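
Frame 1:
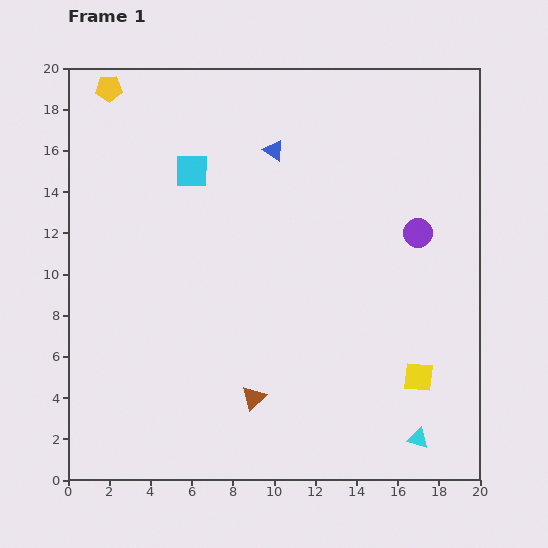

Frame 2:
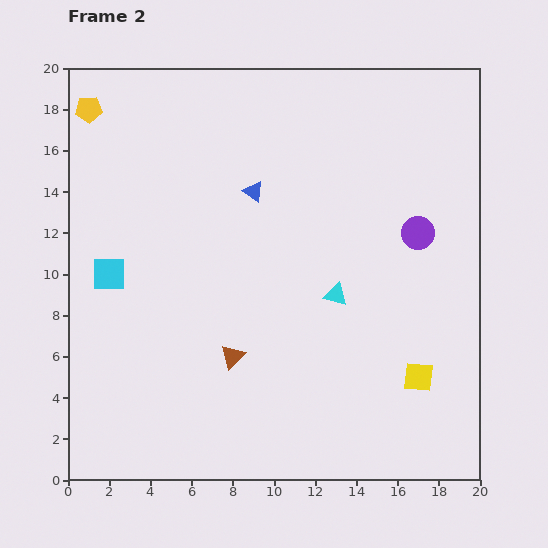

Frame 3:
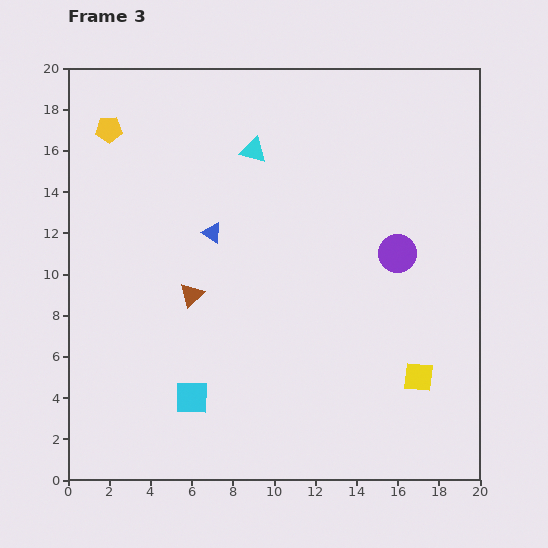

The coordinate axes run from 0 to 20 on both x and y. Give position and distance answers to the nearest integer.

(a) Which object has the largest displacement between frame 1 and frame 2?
the cyan triangle

(moved 8; next 6)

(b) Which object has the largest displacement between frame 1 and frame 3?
the cyan triangle

(moved 16; next 11)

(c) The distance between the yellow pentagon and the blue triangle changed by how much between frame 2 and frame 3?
-2

Distance in frame 2: 9. Distance in frame 3: 7.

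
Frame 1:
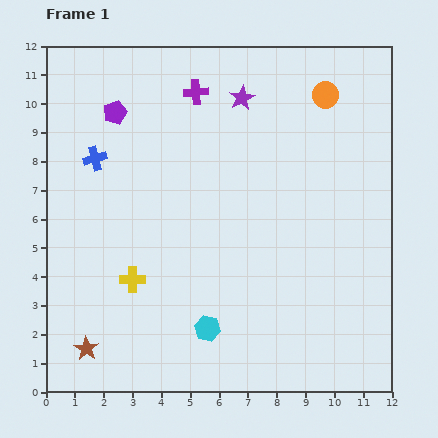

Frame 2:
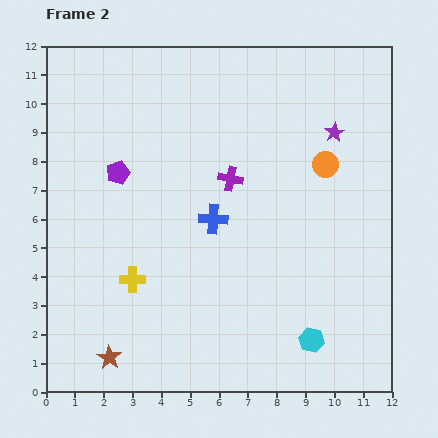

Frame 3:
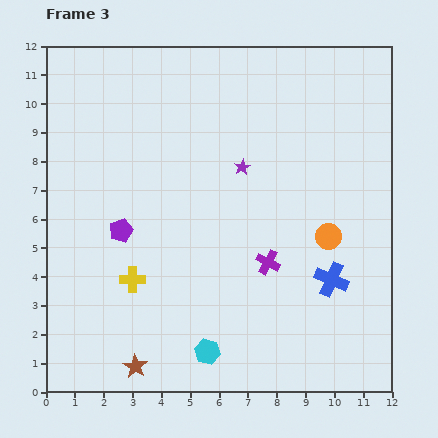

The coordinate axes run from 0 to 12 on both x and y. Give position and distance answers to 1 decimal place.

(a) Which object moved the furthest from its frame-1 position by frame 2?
the blue cross

(moved 4.6; next 3.6)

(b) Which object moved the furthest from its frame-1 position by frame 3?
the blue cross

(moved 9.2; next 6.4)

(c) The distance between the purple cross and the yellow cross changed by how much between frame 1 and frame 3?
-2.2

Distance in frame 1: 6.9. Distance in frame 3: 4.7.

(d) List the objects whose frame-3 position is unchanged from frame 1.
the yellow cross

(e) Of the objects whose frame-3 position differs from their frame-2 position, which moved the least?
the brown star

(moved 0.9)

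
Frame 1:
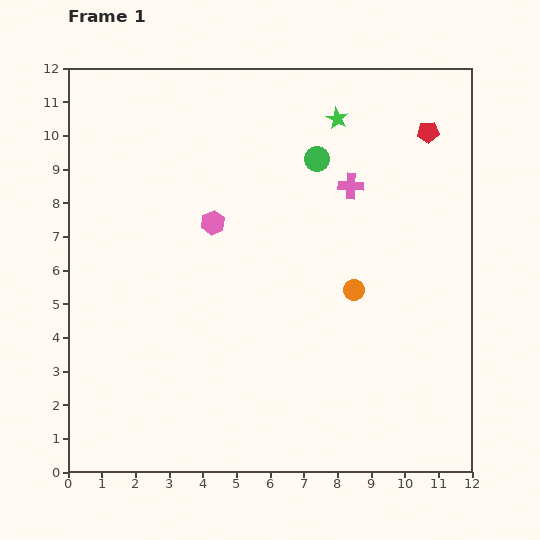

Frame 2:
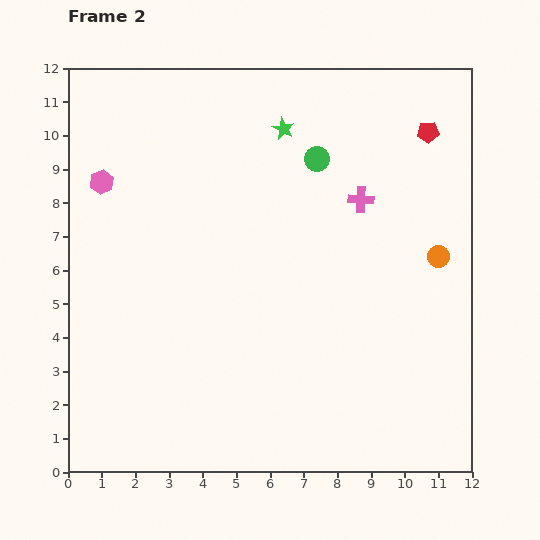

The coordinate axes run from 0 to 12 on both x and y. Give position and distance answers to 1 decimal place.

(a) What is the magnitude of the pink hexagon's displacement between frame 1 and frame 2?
3.5

The pink hexagon moved from (4.3, 7.4) to (1.0, 8.6), a distance of √(3.3² + 1.2²) ≈ 3.5.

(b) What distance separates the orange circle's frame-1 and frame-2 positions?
2.7

The orange circle moved from (8.5, 5.4) to (11.0, 6.4), a distance of √(2.5² + 1.0²) ≈ 2.7.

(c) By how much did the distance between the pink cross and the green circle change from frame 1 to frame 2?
+0.5

Distance in frame 1: 1.3. Distance in frame 2: 1.8.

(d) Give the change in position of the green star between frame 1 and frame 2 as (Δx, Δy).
(-1.6, -0.3)

The green star was at (8.0, 10.5) in frame 1 and (6.4, 10.2) in frame 2.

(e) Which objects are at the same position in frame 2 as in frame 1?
the green circle, the red pentagon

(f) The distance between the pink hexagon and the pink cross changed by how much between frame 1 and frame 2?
+3.5

Distance in frame 1: 4.2. Distance in frame 2: 7.7.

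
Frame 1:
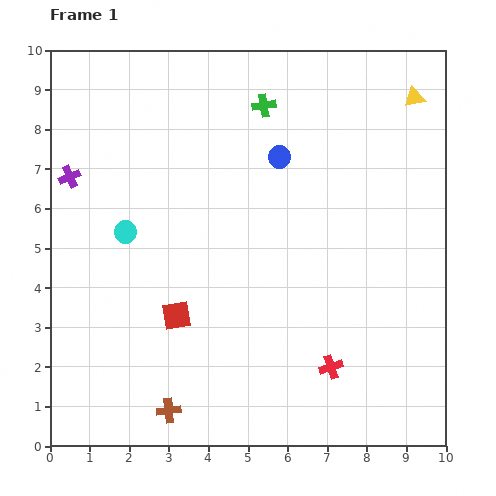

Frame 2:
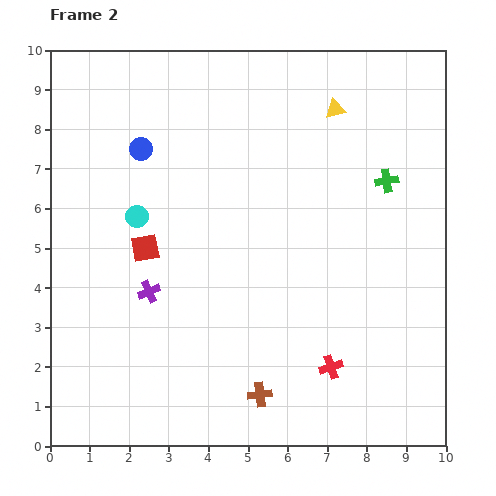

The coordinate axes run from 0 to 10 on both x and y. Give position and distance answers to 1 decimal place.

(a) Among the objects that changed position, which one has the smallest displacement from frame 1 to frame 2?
the cyan circle

(moved 0.5)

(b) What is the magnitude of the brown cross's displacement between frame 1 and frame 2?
2.3

The brown cross moved from (3.0, 0.9) to (5.3, 1.3), a distance of √(2.3² + 0.4²) ≈ 2.3.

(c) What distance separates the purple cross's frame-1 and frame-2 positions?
3.5

The purple cross moved from (0.5, 6.8) to (2.5, 3.9), a distance of √(2.0² + 2.9²) ≈ 3.5.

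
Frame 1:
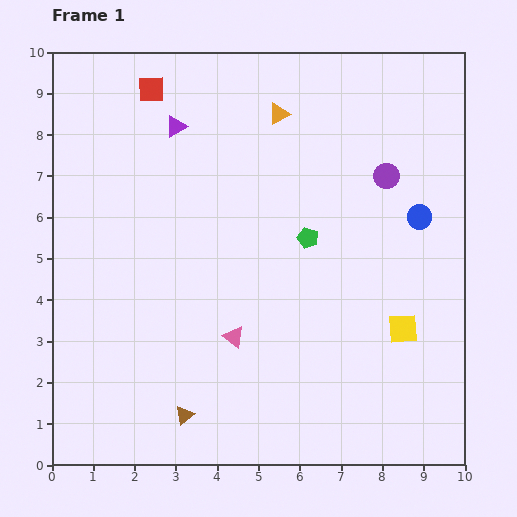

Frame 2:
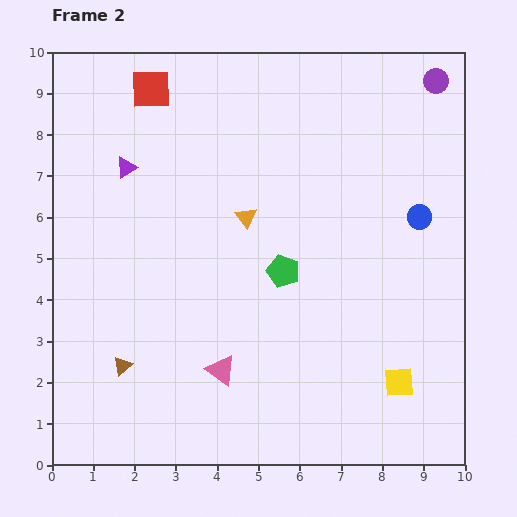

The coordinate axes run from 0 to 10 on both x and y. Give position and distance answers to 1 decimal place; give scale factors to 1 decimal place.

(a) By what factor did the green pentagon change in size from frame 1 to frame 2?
1.6×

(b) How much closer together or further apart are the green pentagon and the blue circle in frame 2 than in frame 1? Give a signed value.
+0.8

Distance in frame 1: 2.7. Distance in frame 2: 3.5.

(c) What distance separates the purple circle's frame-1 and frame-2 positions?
2.6

The purple circle moved from (8.1, 7.0) to (9.3, 9.3), a distance of √(1.2² + 2.3²) ≈ 2.6.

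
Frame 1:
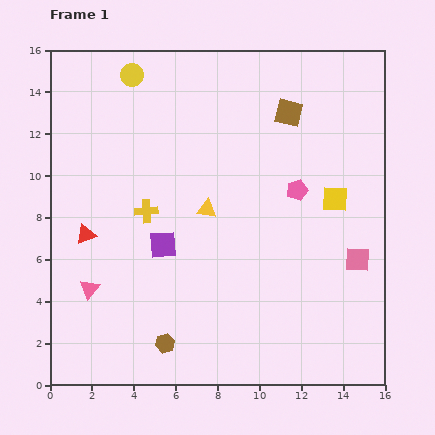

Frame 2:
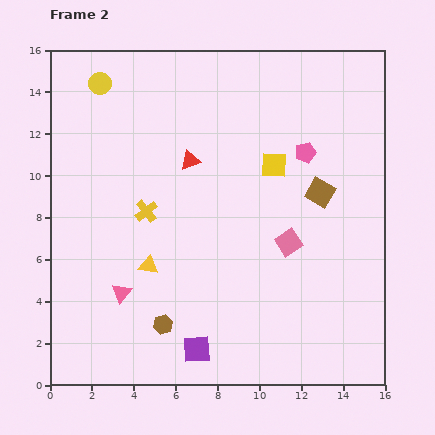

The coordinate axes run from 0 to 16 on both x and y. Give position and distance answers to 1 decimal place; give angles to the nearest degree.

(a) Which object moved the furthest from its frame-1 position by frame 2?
the red triangle

(moved 6.1; next 5.2)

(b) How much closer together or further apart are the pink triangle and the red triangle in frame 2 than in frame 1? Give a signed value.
+4.5

Distance in frame 1: 2.6. Distance in frame 2: 7.1.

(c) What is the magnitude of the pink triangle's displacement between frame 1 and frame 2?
1.5

The pink triangle moved from (1.9, 4.6) to (3.4, 4.4), a distance of √(1.5² + 0.2²) ≈ 1.5.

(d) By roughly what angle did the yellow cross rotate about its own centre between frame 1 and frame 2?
34° counter-clockwise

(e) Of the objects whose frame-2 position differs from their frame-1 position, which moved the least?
the brown hexagon

(moved 0.9)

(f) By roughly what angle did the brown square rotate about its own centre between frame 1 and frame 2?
16° clockwise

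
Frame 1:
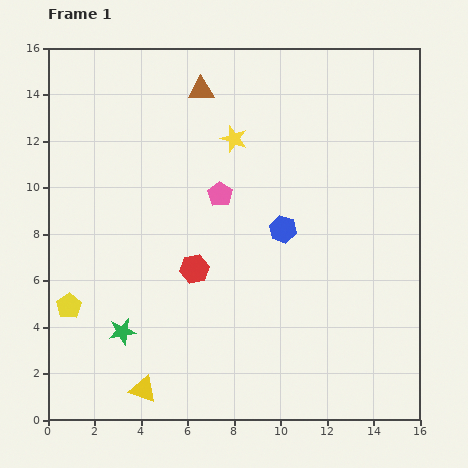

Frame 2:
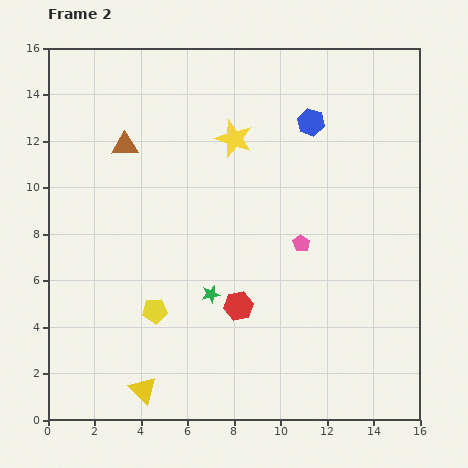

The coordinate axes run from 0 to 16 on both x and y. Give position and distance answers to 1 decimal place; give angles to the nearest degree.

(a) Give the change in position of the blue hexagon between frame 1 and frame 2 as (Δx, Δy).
(1.2, 4.6)

The blue hexagon was at (10.1, 8.2) in frame 1 and (11.3, 12.8) in frame 2.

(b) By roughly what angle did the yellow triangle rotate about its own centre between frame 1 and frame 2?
26° clockwise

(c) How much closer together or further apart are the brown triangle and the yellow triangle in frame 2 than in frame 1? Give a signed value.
-2.6

Distance in frame 1: 13.1. Distance in frame 2: 10.5.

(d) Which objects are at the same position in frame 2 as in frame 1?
the yellow triangle, the yellow star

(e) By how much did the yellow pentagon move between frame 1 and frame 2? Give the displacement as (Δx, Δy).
(3.7, -0.2)

The yellow pentagon was at (0.9, 4.9) in frame 1 and (4.6, 4.7) in frame 2.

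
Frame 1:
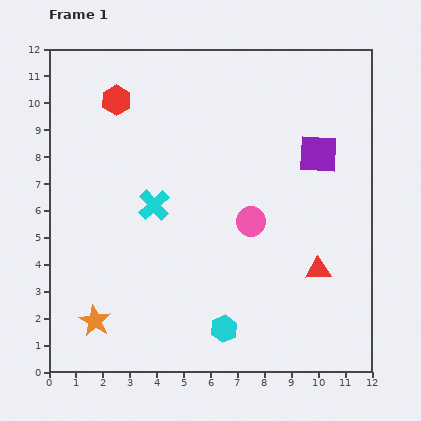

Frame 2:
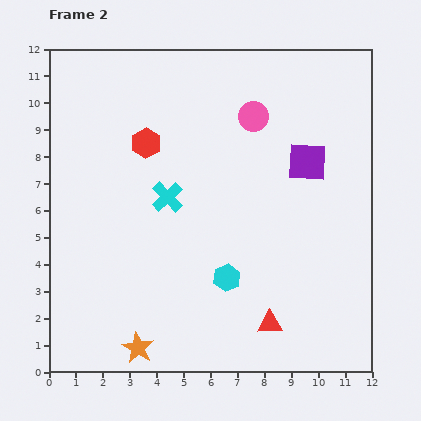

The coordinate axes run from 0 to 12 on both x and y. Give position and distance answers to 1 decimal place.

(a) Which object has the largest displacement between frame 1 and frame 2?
the pink circle

(moved 3.9; next 2.7)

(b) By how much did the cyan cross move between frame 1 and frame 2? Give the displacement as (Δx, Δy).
(0.5, 0.3)

The cyan cross was at (3.9, 6.2) in frame 1 and (4.4, 6.5) in frame 2.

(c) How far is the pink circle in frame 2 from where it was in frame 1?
3.9

The pink circle moved from (7.5, 5.6) to (7.6, 9.5), a distance of √(0.1² + 3.9²) ≈ 3.9.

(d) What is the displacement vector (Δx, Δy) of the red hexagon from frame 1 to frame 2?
(1.1, -1.6)

The red hexagon was at (2.5, 10.1) in frame 1 and (3.6, 8.5) in frame 2.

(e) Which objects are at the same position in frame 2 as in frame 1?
none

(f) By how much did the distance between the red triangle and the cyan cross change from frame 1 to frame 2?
-0.6

Distance in frame 1: 6.6. Distance in frame 2: 6.0.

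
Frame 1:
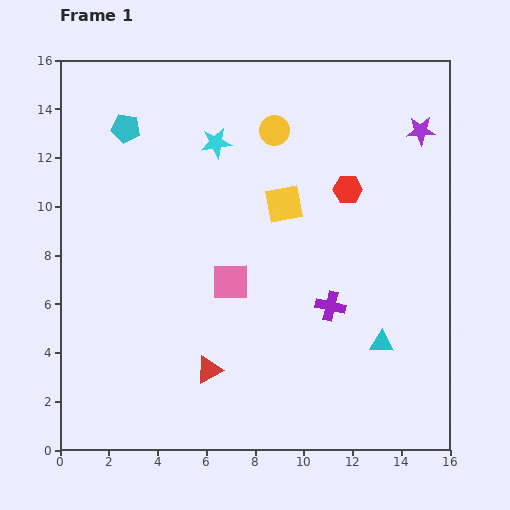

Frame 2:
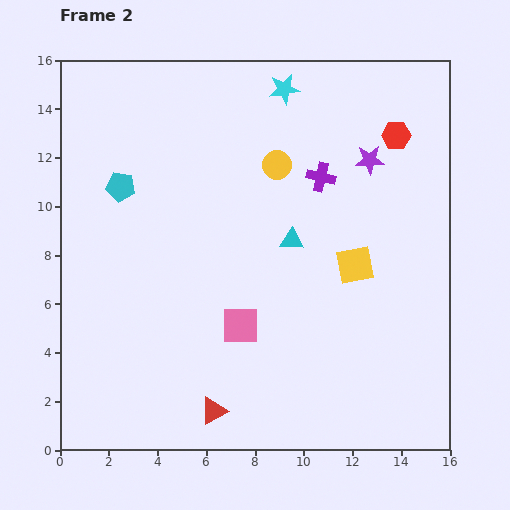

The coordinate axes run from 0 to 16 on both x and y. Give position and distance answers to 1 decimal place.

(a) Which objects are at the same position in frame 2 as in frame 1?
none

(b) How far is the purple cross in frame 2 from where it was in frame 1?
5.3

The purple cross moved from (11.1, 5.9) to (10.7, 11.2), a distance of √(0.4² + 5.3²) ≈ 5.3.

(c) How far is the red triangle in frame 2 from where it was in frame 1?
1.7

The red triangle moved from (6.1, 3.3) to (6.3, 1.6), a distance of √(0.2² + 1.7²) ≈ 1.7.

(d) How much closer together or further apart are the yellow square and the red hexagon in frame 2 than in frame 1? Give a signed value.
+2.9

Distance in frame 1: 2.7. Distance in frame 2: 5.6.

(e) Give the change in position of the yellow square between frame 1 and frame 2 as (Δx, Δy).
(2.9, -2.5)

The yellow square was at (9.2, 10.1) in frame 1 and (12.1, 7.6) in frame 2.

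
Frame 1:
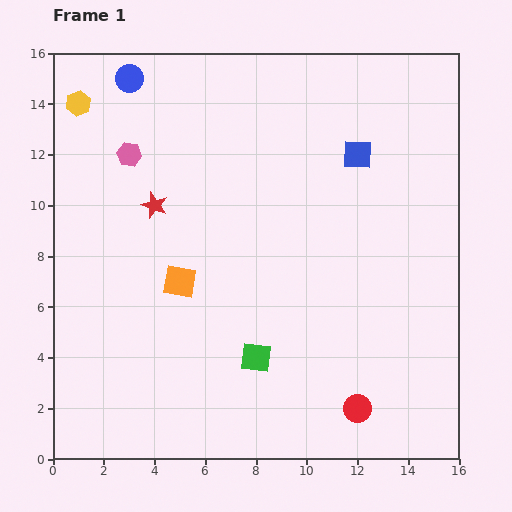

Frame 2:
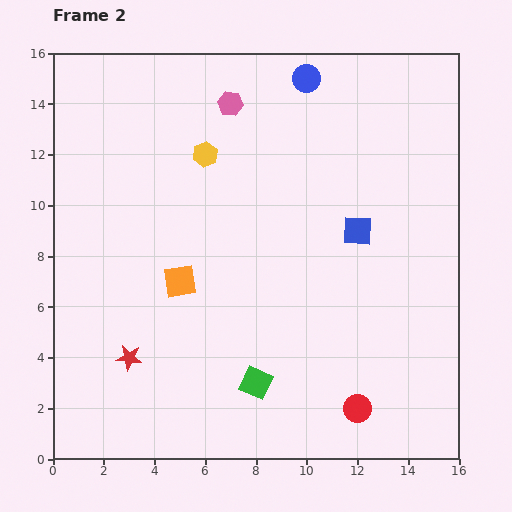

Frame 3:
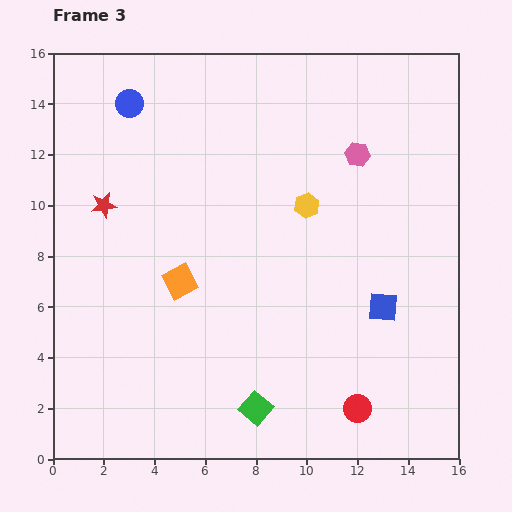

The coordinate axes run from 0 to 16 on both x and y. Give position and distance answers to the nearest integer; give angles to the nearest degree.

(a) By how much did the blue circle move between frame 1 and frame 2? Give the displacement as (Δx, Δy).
(7, 0)

The blue circle was at (3, 15) in frame 1 and (10, 15) in frame 2.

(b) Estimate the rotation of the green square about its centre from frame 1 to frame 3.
34° clockwise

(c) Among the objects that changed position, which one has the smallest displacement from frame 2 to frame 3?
the green square

(moved 1)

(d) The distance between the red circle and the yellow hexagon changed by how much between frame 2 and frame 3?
-4

Distance in frame 2: 12. Distance in frame 3: 8.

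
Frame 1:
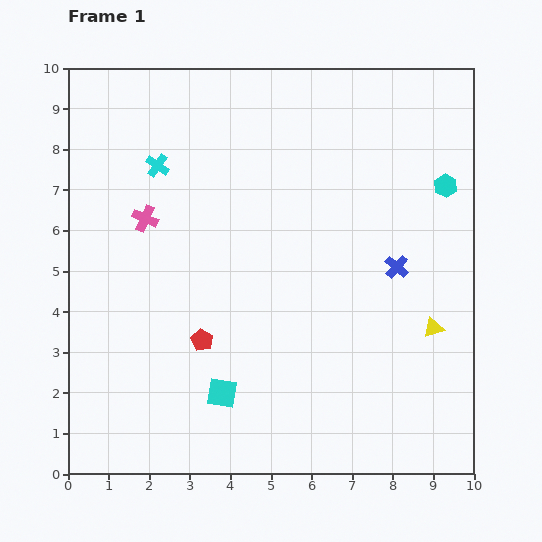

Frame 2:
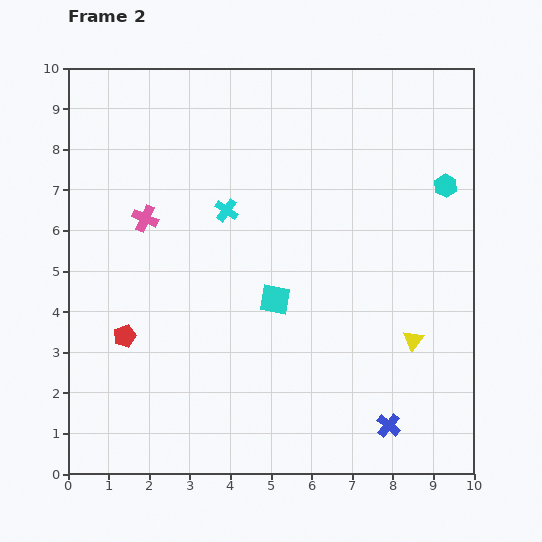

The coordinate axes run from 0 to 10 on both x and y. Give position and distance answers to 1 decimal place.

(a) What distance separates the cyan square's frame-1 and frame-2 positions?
2.6

The cyan square moved from (3.8, 2.0) to (5.1, 4.3), a distance of √(1.3² + 2.3²) ≈ 2.6.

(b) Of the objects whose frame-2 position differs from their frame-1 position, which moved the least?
the yellow triangle

(moved 0.6)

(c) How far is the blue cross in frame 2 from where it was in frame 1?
3.9

The blue cross moved from (8.1, 5.1) to (7.9, 1.2), a distance of √(0.2² + 3.9²) ≈ 3.9.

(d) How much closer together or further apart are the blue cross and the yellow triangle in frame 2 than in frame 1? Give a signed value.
+0.5

Distance in frame 1: 1.7. Distance in frame 2: 2.2.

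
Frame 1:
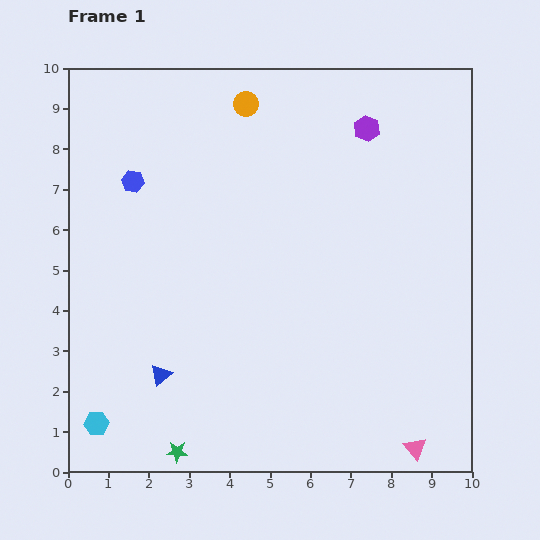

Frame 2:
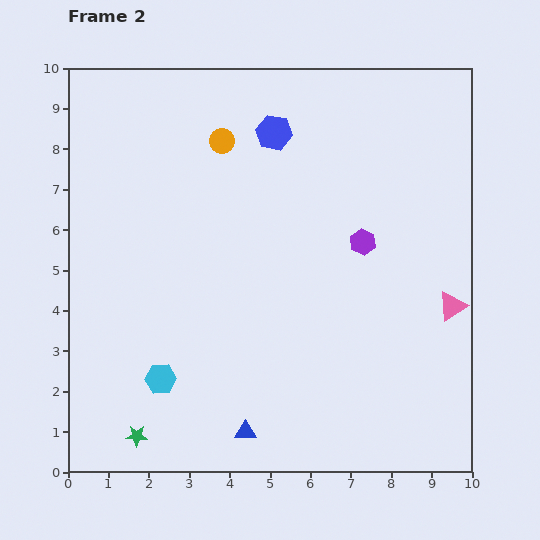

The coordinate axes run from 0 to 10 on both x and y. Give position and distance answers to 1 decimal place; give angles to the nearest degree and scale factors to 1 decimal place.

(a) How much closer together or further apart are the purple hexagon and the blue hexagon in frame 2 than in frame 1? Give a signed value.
-2.4

Distance in frame 1: 5.9. Distance in frame 2: 3.5.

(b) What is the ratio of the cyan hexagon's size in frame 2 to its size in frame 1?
1.3×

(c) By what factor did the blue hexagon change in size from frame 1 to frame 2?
1.6×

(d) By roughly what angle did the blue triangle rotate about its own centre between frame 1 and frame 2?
40° clockwise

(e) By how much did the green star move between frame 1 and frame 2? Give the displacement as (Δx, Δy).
(-1.0, 0.4)

The green star was at (2.7, 0.5) in frame 1 and (1.7, 0.9) in frame 2.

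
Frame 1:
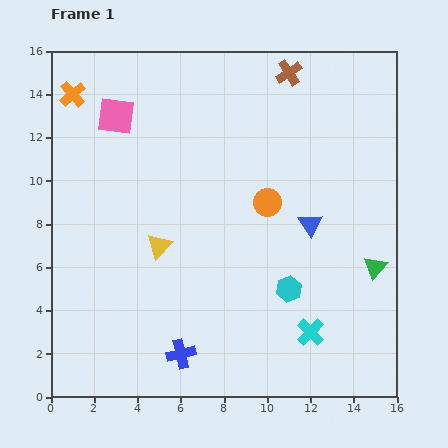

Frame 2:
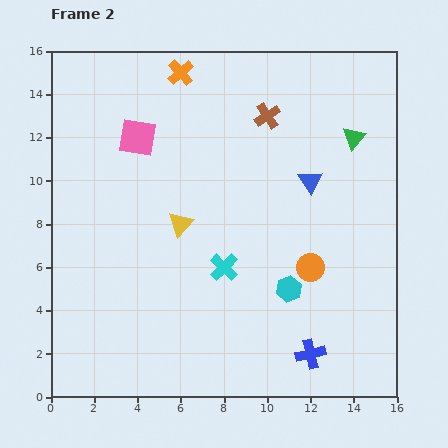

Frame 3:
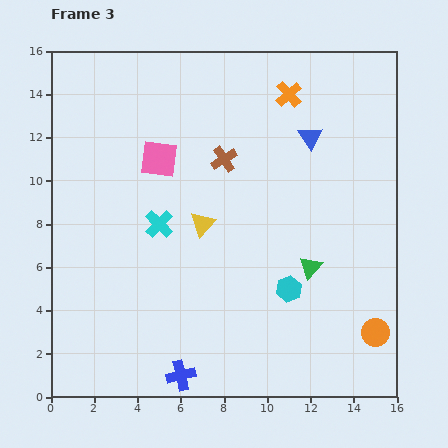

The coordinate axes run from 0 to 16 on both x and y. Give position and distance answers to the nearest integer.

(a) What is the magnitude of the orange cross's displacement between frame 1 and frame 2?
5

The orange cross moved from (1, 14) to (6, 15), a distance of √(5² + 1²) ≈ 5.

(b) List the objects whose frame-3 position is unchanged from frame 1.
the cyan hexagon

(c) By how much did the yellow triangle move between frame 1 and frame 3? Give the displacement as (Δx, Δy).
(2, 1)

The yellow triangle was at (5, 7) in frame 1 and (7, 8) in frame 3.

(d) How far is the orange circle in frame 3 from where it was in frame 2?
4

The orange circle moved from (12, 6) to (15, 3), a distance of √(3² + 3²) ≈ 4.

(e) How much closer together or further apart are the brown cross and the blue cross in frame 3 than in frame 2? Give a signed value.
-1

Distance in frame 2: 11. Distance in frame 3: 10.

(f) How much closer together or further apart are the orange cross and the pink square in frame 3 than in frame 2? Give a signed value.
+3

Distance in frame 2: 4. Distance in frame 3: 7.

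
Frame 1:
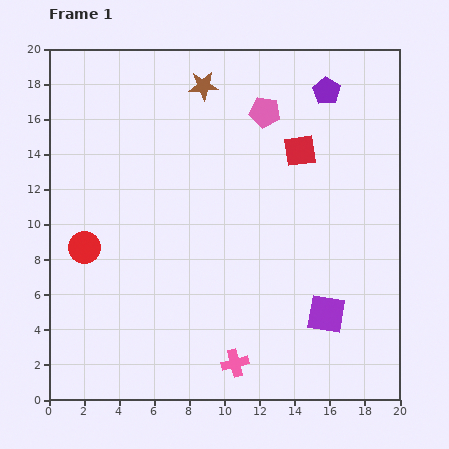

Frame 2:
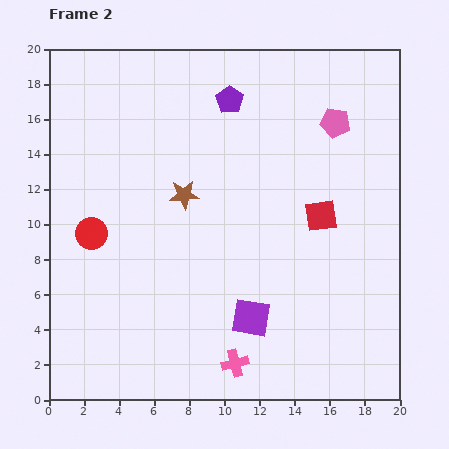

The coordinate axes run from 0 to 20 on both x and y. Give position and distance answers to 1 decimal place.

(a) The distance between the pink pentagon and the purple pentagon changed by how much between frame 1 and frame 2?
+2.4

Distance in frame 1: 3.7. Distance in frame 2: 6.1.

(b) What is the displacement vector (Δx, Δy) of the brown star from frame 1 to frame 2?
(-1.1, -6.2)

The brown star was at (8.8, 17.9) in frame 1 and (7.7, 11.7) in frame 2.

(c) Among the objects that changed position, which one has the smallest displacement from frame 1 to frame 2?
the red circle

(moved 0.9)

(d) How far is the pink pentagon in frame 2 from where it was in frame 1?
4.0

The pink pentagon moved from (12.3, 16.4) to (16.3, 15.8), a distance of √(4.0² + 0.6²) ≈ 4.0.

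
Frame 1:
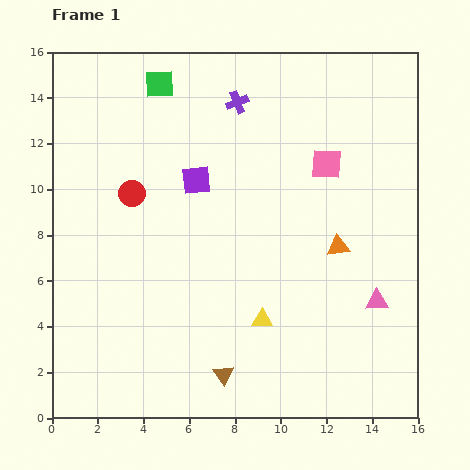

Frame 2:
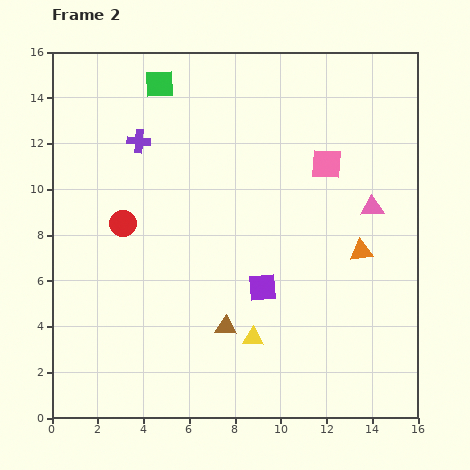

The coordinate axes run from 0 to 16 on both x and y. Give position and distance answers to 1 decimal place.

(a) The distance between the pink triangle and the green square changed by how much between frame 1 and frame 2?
-2.6

Distance in frame 1: 13.4. Distance in frame 2: 10.8.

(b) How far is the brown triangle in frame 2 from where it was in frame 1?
2.1

The brown triangle moved from (7.5, 1.9) to (7.6, 4.0), a distance of √(0.1² + 2.1²) ≈ 2.1.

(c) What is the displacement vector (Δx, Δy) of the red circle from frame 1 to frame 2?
(-0.4, -1.3)

The red circle was at (3.5, 9.8) in frame 1 and (3.1, 8.5) in frame 2.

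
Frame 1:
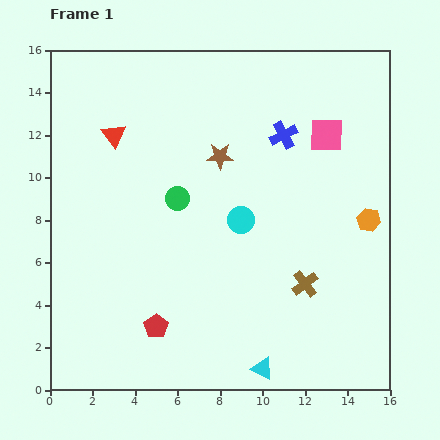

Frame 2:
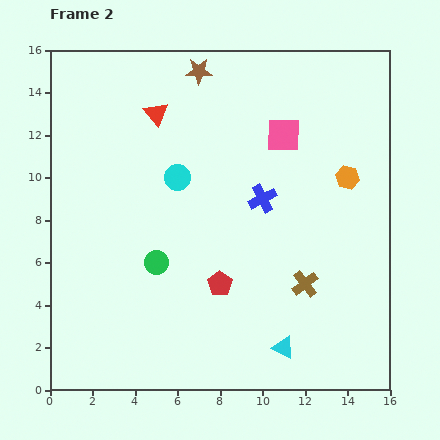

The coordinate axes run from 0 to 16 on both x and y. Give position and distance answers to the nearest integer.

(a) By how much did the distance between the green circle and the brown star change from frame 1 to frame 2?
+6

Distance in frame 1: 3. Distance in frame 2: 9.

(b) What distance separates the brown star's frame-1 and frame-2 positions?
4

The brown star moved from (8, 11) to (7, 15), a distance of √(1² + 4²) ≈ 4.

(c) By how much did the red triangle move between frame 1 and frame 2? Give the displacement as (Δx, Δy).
(2, 1)

The red triangle was at (3, 12) in frame 1 and (5, 13) in frame 2.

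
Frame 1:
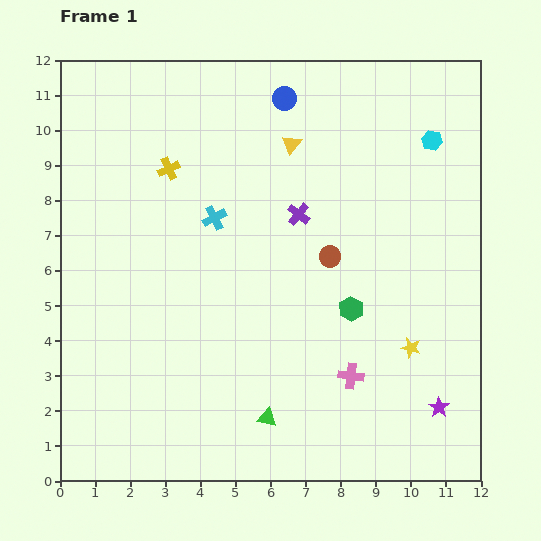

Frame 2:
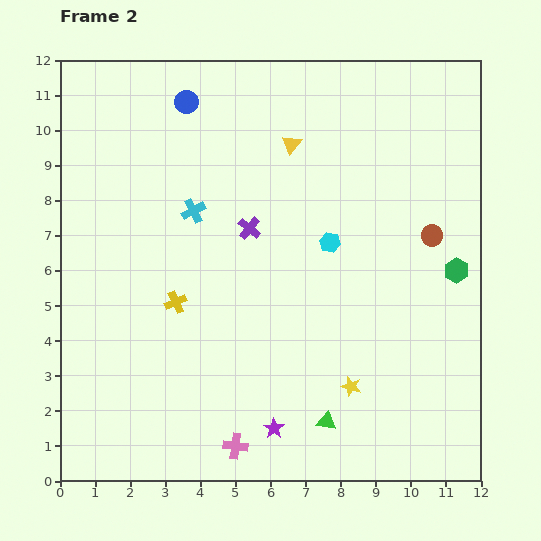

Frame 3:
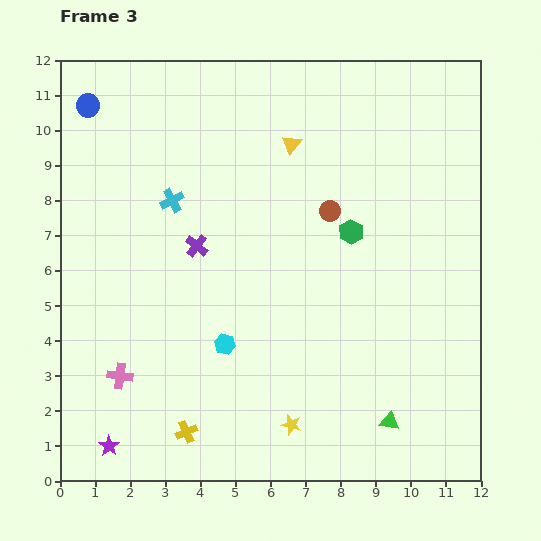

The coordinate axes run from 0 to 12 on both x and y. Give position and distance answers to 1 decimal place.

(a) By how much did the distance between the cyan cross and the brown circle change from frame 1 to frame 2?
+3.3

Distance in frame 1: 3.5. Distance in frame 2: 6.8.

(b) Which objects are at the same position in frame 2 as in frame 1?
the yellow triangle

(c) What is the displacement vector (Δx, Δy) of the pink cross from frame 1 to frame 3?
(-6.6, 0.0)

The pink cross was at (8.3, 3.0) in frame 1 and (1.7, 3.0) in frame 3.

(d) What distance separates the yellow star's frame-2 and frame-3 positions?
2.0

The yellow star moved from (8.3, 2.7) to (6.6, 1.6), a distance of √(1.7² + 1.1²) ≈ 2.0.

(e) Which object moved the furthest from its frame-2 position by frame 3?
the purple star

(moved 4.7; next 4.2)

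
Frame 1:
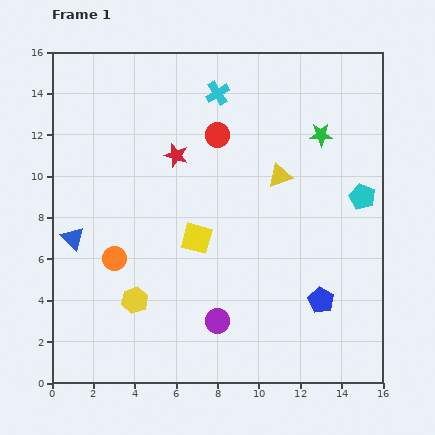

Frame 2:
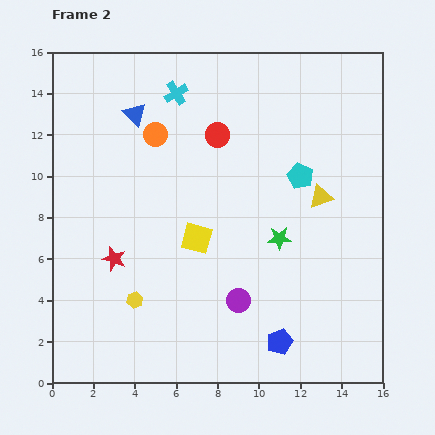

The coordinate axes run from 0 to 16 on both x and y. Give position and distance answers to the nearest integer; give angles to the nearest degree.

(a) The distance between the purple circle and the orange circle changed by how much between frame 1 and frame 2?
+3

Distance in frame 1: 6. Distance in frame 2: 9.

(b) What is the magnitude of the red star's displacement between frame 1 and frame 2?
6

The red star moved from (6, 11) to (3, 6), a distance of √(3² + 5²) ≈ 6.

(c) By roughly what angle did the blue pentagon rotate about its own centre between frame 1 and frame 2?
22° clockwise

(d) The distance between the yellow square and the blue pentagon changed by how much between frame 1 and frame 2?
-1

Distance in frame 1: 7. Distance in frame 2: 6.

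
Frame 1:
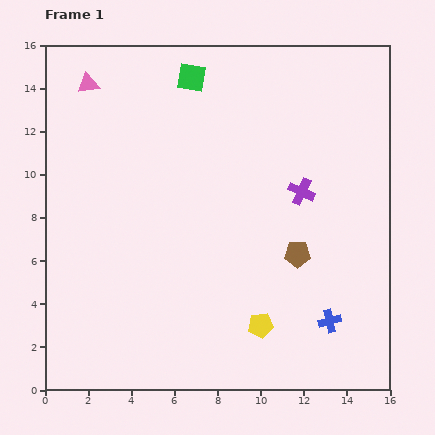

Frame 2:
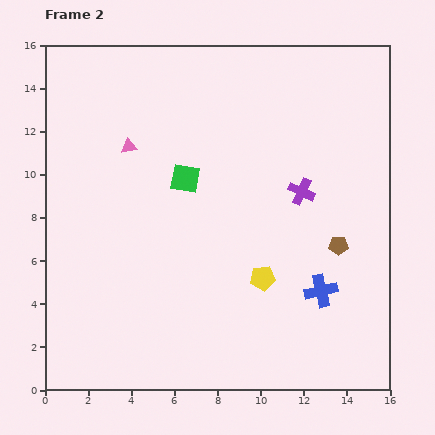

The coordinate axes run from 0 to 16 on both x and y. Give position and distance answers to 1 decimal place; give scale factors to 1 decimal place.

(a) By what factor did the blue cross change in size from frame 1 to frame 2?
1.4×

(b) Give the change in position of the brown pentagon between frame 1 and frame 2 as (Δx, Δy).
(1.9, 0.4)

The brown pentagon was at (11.7, 6.3) in frame 1 and (13.6, 6.7) in frame 2.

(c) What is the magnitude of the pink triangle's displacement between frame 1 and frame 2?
3.5

The pink triangle moved from (2.0, 14.2) to (3.9, 11.3), a distance of √(1.9² + 2.9²) ≈ 3.5.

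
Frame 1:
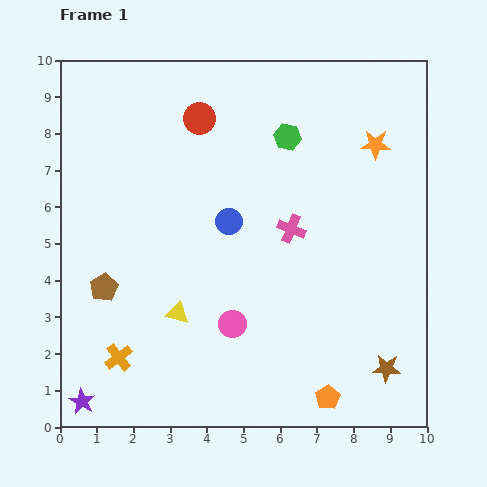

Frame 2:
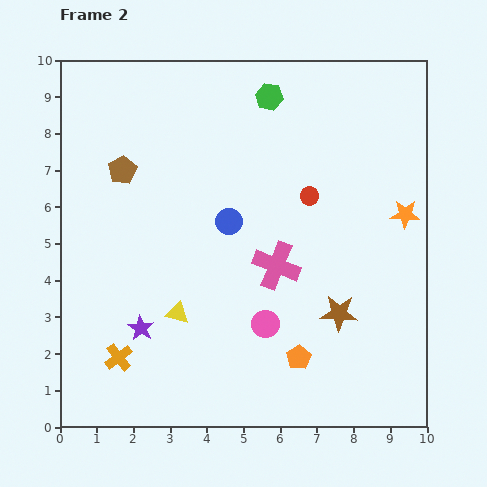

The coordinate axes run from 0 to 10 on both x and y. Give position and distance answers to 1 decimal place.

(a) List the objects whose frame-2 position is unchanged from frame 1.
the yellow triangle, the blue circle, the orange cross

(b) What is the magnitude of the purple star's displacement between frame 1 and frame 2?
2.6

The purple star moved from (0.6, 0.7) to (2.2, 2.7), a distance of √(1.6² + 2.0²) ≈ 2.6.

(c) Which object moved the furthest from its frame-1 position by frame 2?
the red circle

(moved 3.7; next 3.2)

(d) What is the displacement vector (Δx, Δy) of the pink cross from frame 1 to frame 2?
(-0.4, -1.0)

The pink cross was at (6.3, 5.4) in frame 1 and (5.9, 4.4) in frame 2.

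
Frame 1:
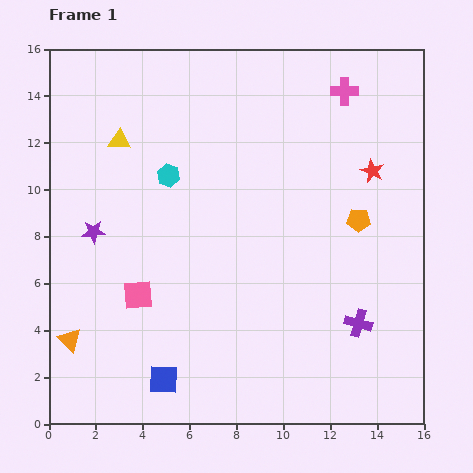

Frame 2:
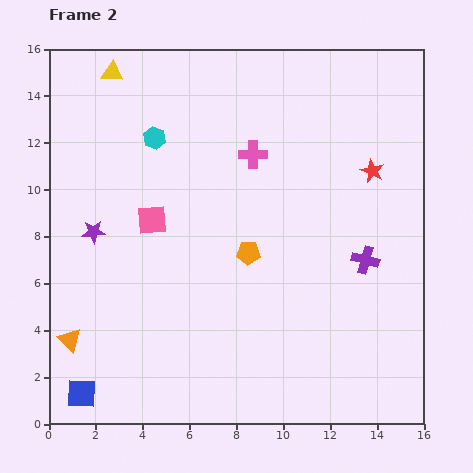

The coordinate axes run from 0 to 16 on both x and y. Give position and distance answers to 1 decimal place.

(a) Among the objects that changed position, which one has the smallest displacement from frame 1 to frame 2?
the cyan hexagon

(moved 1.7)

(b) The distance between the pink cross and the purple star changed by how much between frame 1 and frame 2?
-4.7

Distance in frame 1: 12.3. Distance in frame 2: 7.6.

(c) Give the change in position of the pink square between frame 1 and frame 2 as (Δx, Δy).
(0.6, 3.2)

The pink square was at (3.8, 5.5) in frame 1 and (4.4, 8.7) in frame 2.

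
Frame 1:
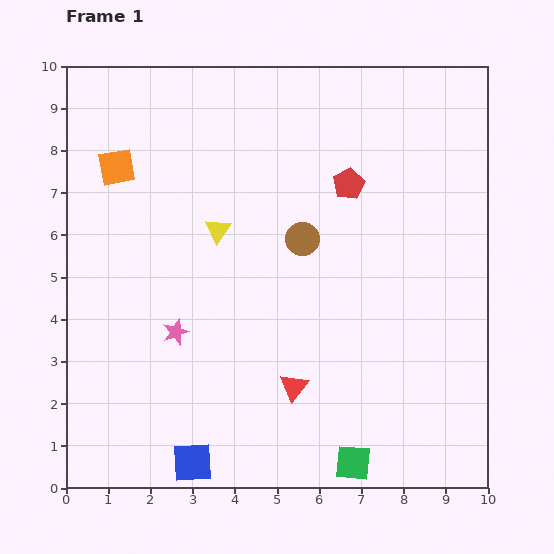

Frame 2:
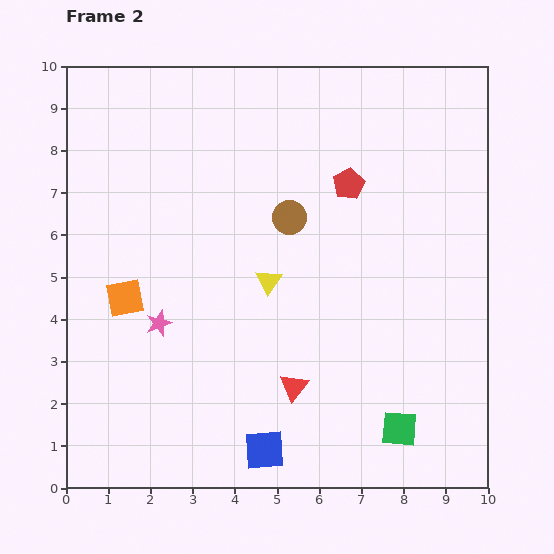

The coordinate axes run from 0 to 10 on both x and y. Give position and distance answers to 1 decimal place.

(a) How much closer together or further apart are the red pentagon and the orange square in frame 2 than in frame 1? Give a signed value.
+0.4

Distance in frame 1: 5.5. Distance in frame 2: 5.9.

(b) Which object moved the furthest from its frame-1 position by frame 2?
the orange square

(moved 3.1; next 1.7)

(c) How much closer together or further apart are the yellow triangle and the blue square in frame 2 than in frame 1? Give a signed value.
-1.5

Distance in frame 1: 5.5. Distance in frame 2: 4.0.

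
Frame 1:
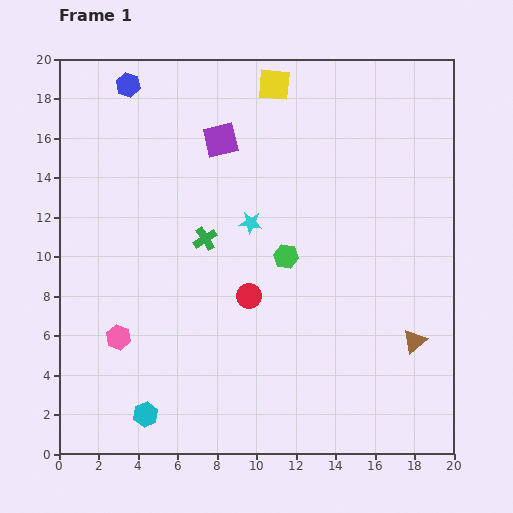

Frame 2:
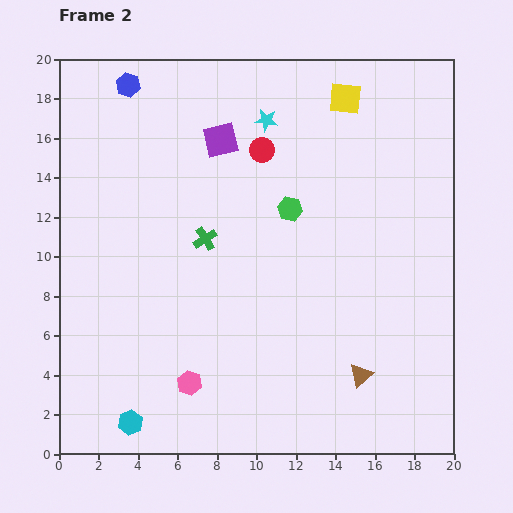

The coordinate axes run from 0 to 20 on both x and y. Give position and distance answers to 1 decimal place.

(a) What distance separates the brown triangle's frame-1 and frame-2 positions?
3.2

The brown triangle moved from (18.0, 5.7) to (15.3, 4.0), a distance of √(2.7² + 1.7²) ≈ 3.2.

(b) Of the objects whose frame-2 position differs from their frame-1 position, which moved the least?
the cyan hexagon

(moved 0.9)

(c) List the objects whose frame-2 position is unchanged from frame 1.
the blue hexagon, the purple square, the green cross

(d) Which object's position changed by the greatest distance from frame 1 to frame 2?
the red circle

(moved 7.4; next 5.3)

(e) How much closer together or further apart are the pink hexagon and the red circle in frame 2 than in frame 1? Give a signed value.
+5.5

Distance in frame 1: 6.9. Distance in frame 2: 12.4.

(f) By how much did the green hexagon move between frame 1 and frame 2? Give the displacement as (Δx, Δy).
(0.2, 2.4)

The green hexagon was at (11.5, 10.0) in frame 1 and (11.7, 12.4) in frame 2.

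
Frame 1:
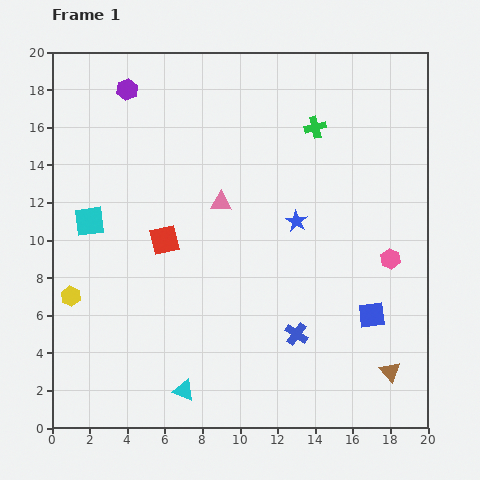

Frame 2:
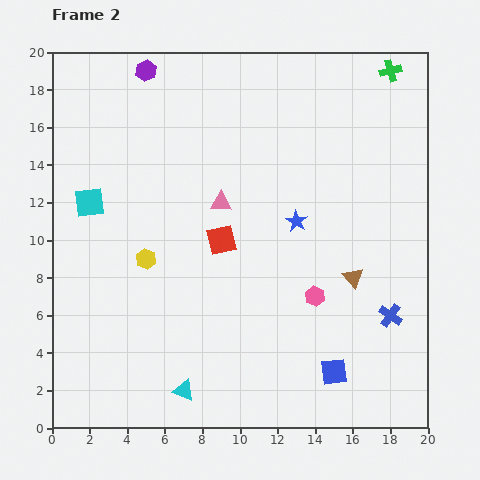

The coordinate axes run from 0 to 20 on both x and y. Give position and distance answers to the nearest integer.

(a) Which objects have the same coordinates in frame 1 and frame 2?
the pink triangle, the blue star, the cyan triangle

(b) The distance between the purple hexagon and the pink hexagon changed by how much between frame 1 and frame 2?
-2

Distance in frame 1: 17. Distance in frame 2: 15.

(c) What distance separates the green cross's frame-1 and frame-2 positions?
5

The green cross moved from (14, 16) to (18, 19), a distance of √(4² + 3²) ≈ 5.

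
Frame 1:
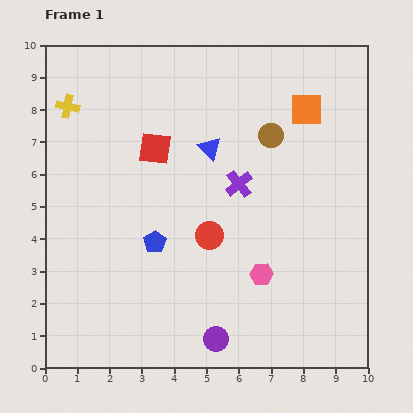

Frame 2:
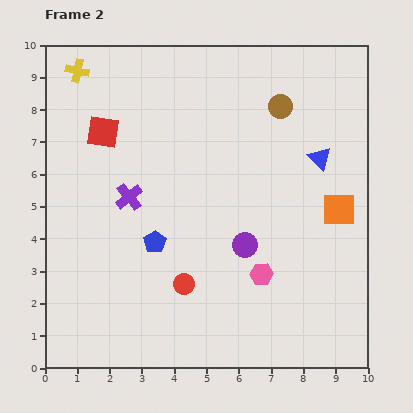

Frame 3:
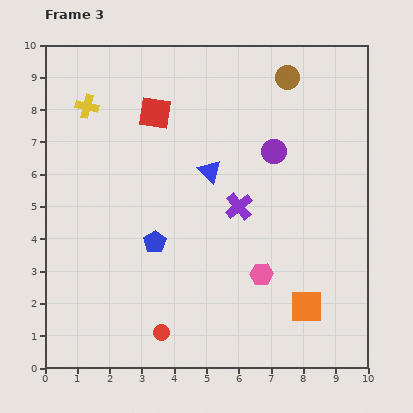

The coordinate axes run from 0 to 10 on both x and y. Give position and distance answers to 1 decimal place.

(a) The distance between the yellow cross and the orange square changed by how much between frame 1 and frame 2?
+1.8

Distance in frame 1: 7.4. Distance in frame 2: 9.2.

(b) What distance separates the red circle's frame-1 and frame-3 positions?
3.4

The red circle moved from (5.1, 4.1) to (3.6, 1.1), a distance of √(1.5² + 3.0²) ≈ 3.4.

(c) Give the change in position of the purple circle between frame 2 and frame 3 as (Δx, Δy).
(0.9, 2.9)

The purple circle was at (6.2, 3.8) in frame 2 and (7.1, 6.7) in frame 3.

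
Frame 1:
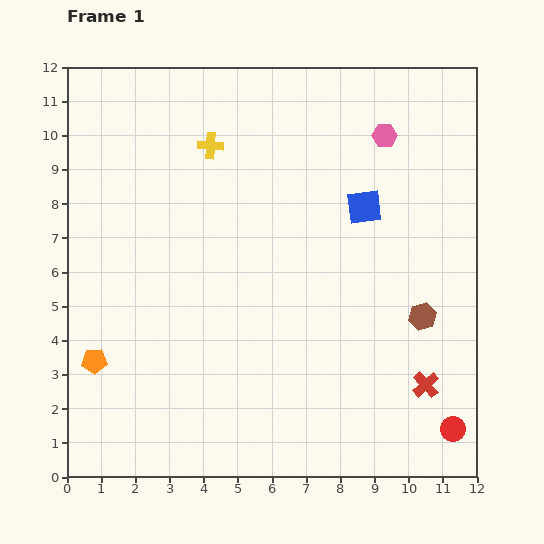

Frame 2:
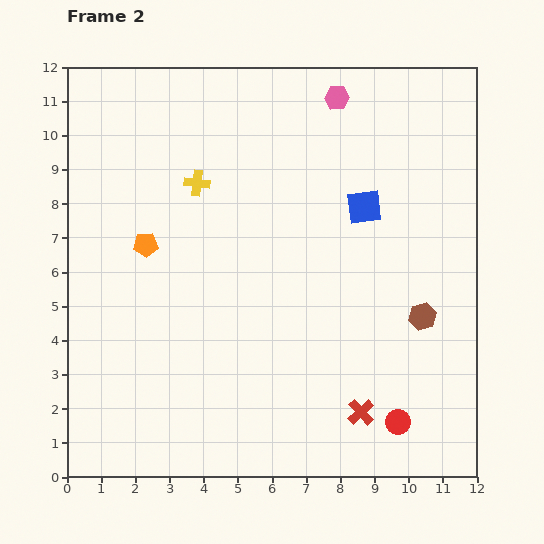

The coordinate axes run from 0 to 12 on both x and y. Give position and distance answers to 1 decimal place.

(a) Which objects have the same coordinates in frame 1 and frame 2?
the blue square, the brown hexagon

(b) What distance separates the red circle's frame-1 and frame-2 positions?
1.6

The red circle moved from (11.3, 1.4) to (9.7, 1.6), a distance of √(1.6² + 0.2²) ≈ 1.6.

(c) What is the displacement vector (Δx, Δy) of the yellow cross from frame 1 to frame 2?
(-0.4, -1.1)

The yellow cross was at (4.2, 9.7) in frame 1 and (3.8, 8.6) in frame 2.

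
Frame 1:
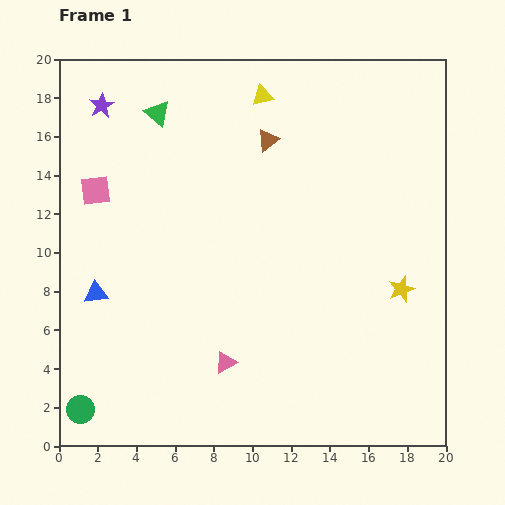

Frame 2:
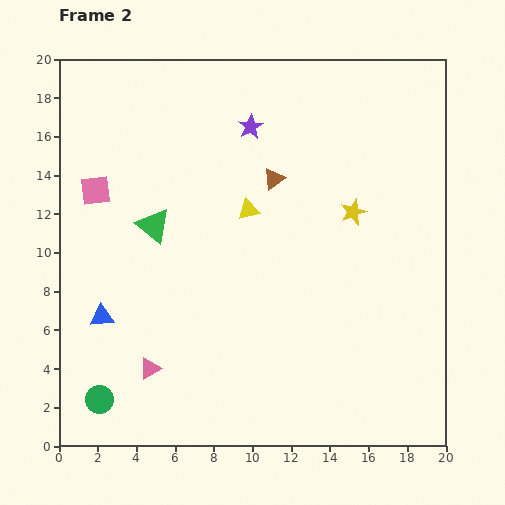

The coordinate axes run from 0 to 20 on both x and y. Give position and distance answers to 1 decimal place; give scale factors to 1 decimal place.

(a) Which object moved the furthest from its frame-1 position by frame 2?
the purple star

(moved 7.8; next 5.9)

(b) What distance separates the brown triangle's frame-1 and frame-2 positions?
2.0

The brown triangle moved from (10.8, 15.8) to (11.1, 13.8), a distance of √(0.3² + 2.0²) ≈ 2.0.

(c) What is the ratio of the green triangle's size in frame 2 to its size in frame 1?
1.4×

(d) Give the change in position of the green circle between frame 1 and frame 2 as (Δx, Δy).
(1.0, 0.5)

The green circle was at (1.1, 1.9) in frame 1 and (2.1, 2.4) in frame 2.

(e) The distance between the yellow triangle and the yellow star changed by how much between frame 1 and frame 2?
-6.9

Distance in frame 1: 12.3. Distance in frame 2: 5.4.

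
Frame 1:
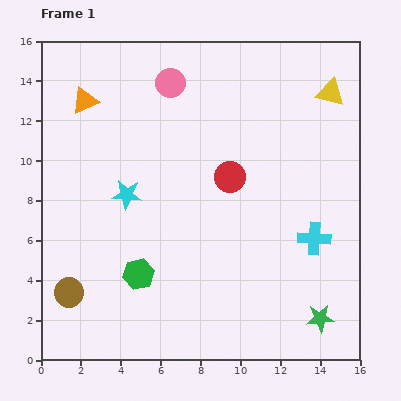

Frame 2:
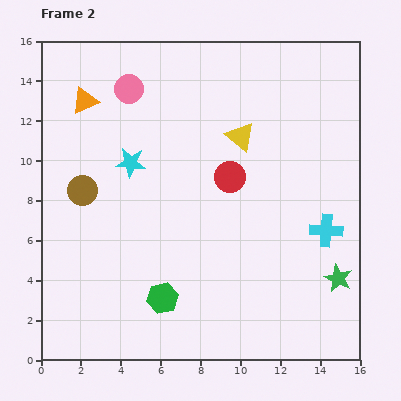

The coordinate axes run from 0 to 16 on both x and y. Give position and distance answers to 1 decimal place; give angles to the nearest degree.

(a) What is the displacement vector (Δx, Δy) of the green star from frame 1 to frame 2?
(0.9, 2.0)

The green star was at (14.0, 2.1) in frame 1 and (14.9, 4.1) in frame 2.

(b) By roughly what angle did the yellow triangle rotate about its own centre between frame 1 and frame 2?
25° clockwise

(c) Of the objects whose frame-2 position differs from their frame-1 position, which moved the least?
the cyan cross

(moved 0.7)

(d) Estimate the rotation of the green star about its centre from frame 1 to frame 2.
31° clockwise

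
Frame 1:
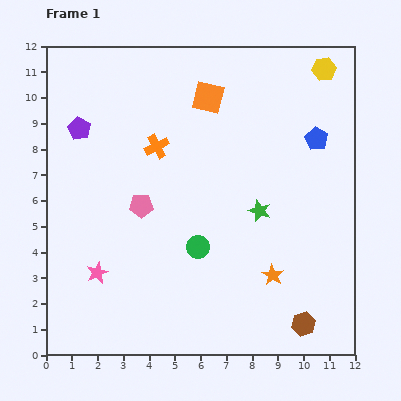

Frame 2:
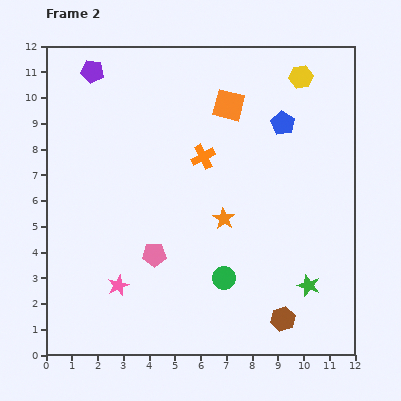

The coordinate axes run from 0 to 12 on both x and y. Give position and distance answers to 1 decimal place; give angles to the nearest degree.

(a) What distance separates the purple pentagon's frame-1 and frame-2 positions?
2.3

The purple pentagon moved from (1.3, 8.8) to (1.8, 11.0), a distance of √(0.5² + 2.2²) ≈ 2.3.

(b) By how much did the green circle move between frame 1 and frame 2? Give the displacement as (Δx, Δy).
(1.0, -1.2)

The green circle was at (5.9, 4.2) in frame 1 and (6.9, 3.0) in frame 2.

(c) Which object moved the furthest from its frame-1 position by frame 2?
the green star

(moved 3.5; next 2.9)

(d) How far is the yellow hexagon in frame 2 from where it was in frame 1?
0.9

The yellow hexagon moved from (10.8, 11.1) to (9.9, 10.8), a distance of √(0.9² + 0.3²) ≈ 0.9.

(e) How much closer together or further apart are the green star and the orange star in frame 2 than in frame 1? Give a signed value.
+1.7

Distance in frame 1: 2.5. Distance in frame 2: 4.2.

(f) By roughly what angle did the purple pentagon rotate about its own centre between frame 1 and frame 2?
20° counter-clockwise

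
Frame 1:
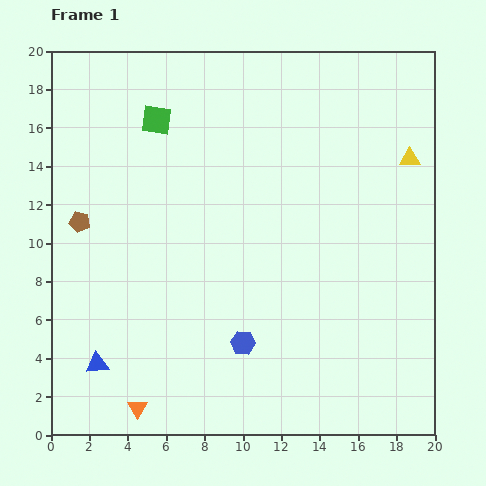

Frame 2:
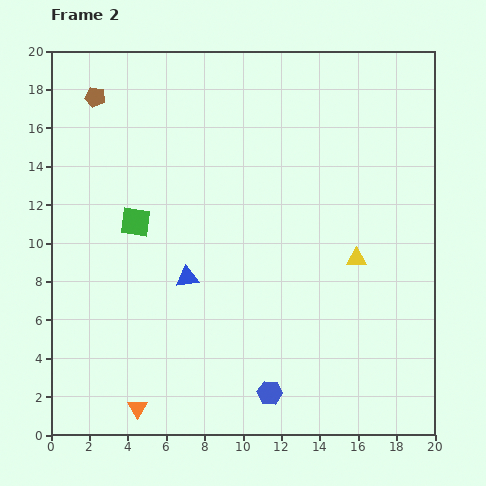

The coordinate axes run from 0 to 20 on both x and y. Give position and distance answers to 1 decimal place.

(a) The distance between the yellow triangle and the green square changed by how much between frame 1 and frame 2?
-1.7

Distance in frame 1: 13.4. Distance in frame 2: 11.7.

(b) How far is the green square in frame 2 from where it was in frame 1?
5.4

The green square moved from (5.5, 16.4) to (4.4, 11.1), a distance of √(1.1² + 5.3²) ≈ 5.4.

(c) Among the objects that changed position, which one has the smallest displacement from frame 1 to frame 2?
the blue hexagon

(moved 3.0)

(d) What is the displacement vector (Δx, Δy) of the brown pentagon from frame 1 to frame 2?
(0.8, 6.5)

The brown pentagon was at (1.5, 11.1) in frame 1 and (2.3, 17.6) in frame 2.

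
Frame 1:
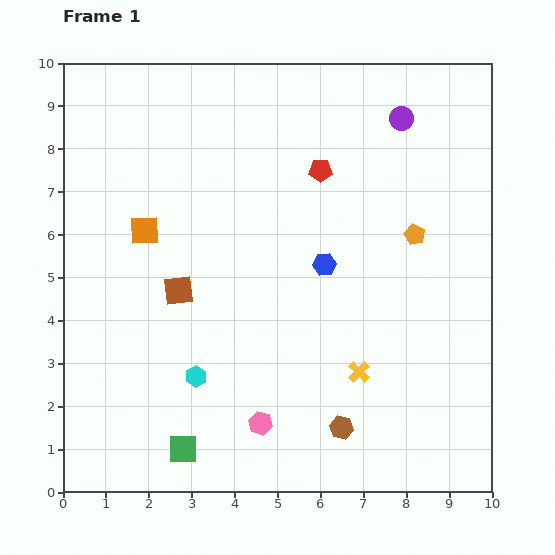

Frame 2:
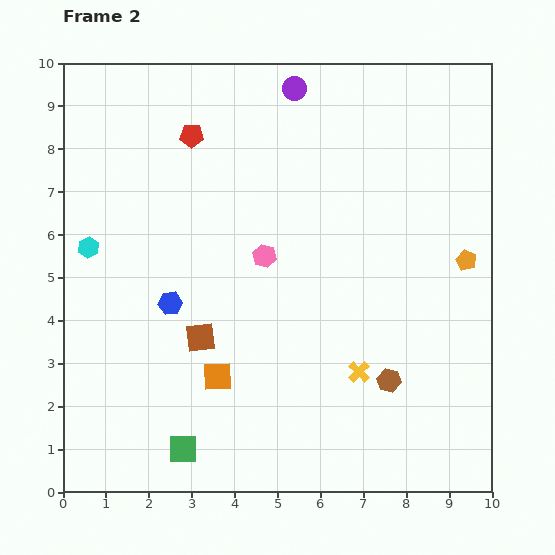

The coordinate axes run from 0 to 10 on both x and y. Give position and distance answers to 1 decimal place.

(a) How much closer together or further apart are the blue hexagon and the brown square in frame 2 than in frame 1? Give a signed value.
-2.4

Distance in frame 1: 3.5. Distance in frame 2: 1.1.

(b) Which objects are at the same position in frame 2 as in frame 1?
the green square, the yellow cross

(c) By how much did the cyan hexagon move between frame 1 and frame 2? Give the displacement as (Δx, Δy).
(-2.5, 3.0)

The cyan hexagon was at (3.1, 2.7) in frame 1 and (0.6, 5.7) in frame 2.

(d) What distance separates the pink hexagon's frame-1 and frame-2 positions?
3.9

The pink hexagon moved from (4.6, 1.6) to (4.7, 5.5), a distance of √(0.1² + 3.9²) ≈ 3.9.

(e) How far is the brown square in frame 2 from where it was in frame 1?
1.2

The brown square moved from (2.7, 4.7) to (3.2, 3.6), a distance of √(0.5² + 1.1²) ≈ 1.2.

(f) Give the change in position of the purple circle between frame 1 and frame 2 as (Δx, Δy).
(-2.5, 0.7)

The purple circle was at (7.9, 8.7) in frame 1 and (5.4, 9.4) in frame 2.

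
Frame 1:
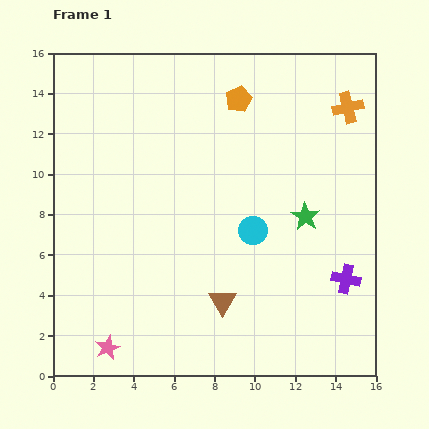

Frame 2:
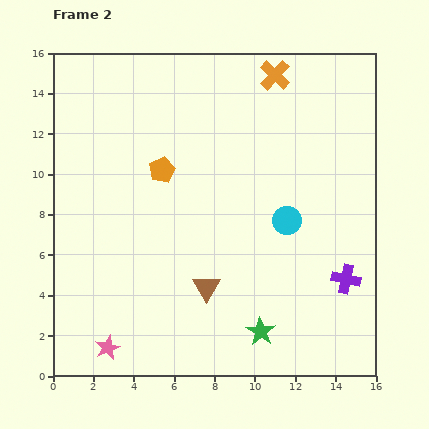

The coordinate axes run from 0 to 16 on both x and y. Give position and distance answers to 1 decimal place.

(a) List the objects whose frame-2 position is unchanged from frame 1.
the pink star, the purple cross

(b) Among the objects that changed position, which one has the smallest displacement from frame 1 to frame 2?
the brown triangle

(moved 1.1)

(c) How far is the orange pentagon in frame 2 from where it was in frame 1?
5.2

The orange pentagon moved from (9.2, 13.7) to (5.4, 10.2), a distance of √(3.8² + 3.5²) ≈ 5.2.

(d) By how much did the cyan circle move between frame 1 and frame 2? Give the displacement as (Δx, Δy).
(1.7, 0.5)

The cyan circle was at (9.9, 7.2) in frame 1 and (11.6, 7.7) in frame 2.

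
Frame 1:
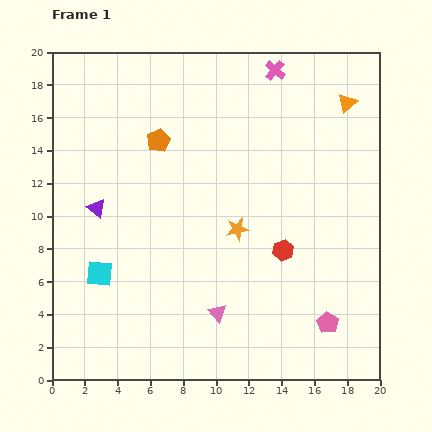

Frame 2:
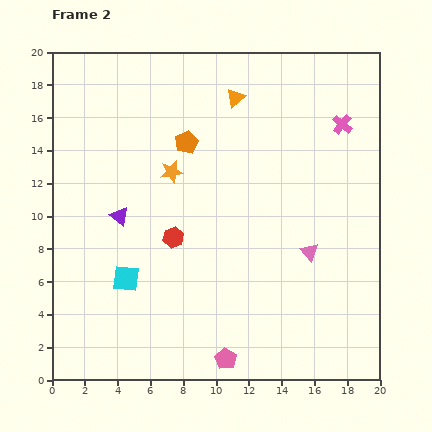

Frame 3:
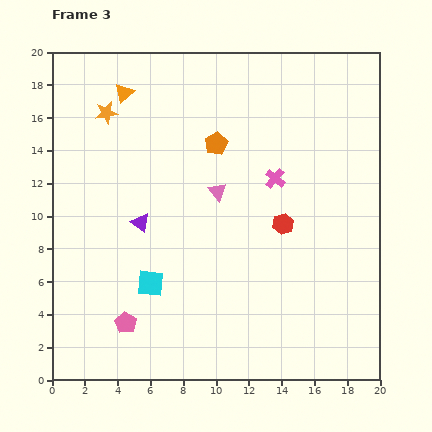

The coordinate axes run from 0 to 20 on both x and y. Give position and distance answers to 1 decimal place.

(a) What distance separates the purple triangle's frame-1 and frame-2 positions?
1.5

The purple triangle moved from (2.7, 10.5) to (4.1, 10.0), a distance of √(1.4² + 0.5²) ≈ 1.5.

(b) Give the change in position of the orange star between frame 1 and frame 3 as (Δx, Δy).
(-8.0, 7.1)

The orange star was at (11.3, 9.2) in frame 1 and (3.3, 16.3) in frame 3.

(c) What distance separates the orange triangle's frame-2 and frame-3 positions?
6.8

The orange triangle moved from (11.2, 17.2) to (4.4, 17.5), a distance of √(6.8² + 0.3²) ≈ 6.8.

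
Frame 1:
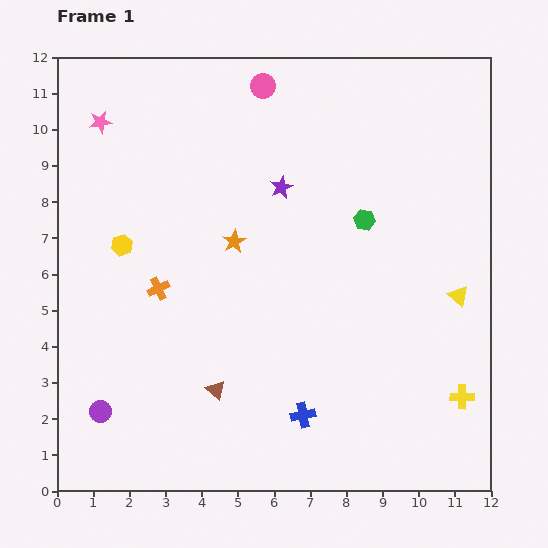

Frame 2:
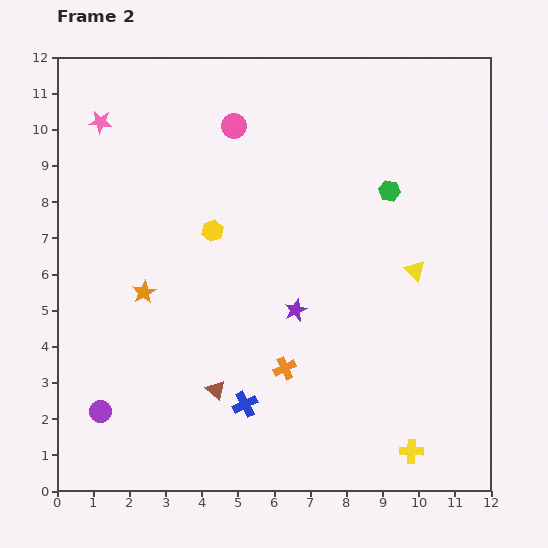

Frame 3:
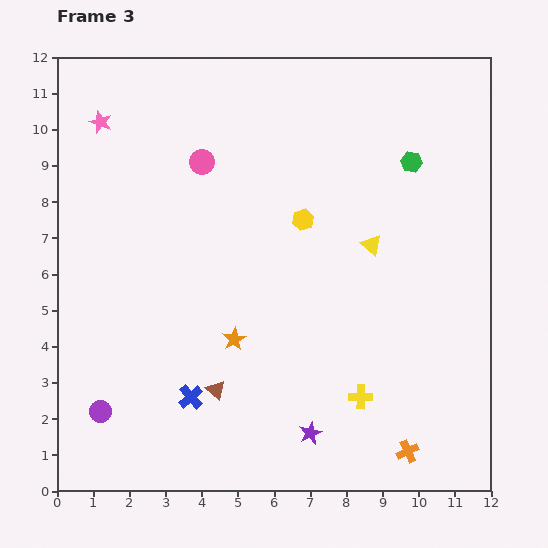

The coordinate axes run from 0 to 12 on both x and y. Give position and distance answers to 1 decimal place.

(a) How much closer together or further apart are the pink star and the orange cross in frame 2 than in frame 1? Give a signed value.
+3.6

Distance in frame 1: 4.9. Distance in frame 2: 8.5.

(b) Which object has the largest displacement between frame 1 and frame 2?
the orange cross

(moved 4.1; next 3.4)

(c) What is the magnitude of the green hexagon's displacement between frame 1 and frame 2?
1.1

The green hexagon moved from (8.5, 7.5) to (9.2, 8.3), a distance of √(0.7² + 0.8²) ≈ 1.1.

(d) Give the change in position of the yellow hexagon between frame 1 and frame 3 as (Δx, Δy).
(5.0, 0.7)

The yellow hexagon was at (1.8, 6.8) in frame 1 and (6.8, 7.5) in frame 3.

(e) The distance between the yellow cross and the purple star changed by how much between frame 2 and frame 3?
-3.3

Distance in frame 2: 5.0. Distance in frame 3: 1.7.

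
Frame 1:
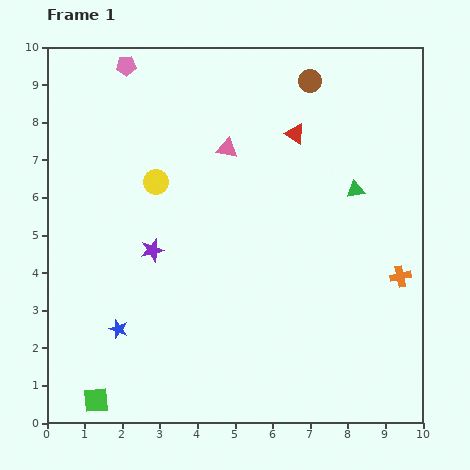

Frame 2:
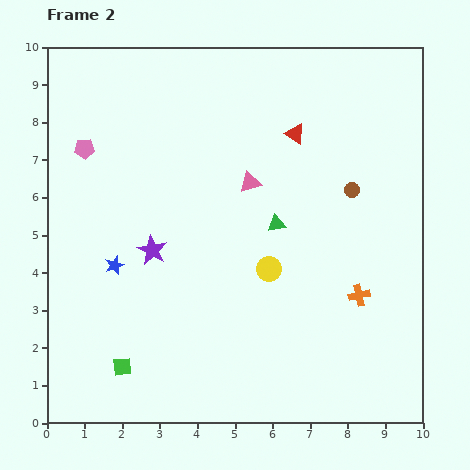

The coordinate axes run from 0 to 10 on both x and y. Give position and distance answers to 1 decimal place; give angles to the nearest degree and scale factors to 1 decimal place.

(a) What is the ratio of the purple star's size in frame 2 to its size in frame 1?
1.3×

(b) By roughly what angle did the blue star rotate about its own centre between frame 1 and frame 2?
30° clockwise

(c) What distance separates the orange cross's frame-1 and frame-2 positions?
1.2

The orange cross moved from (9.4, 3.9) to (8.3, 3.4), a distance of √(1.1² + 0.5²) ≈ 1.2.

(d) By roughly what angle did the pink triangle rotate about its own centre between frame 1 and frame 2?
26° counter-clockwise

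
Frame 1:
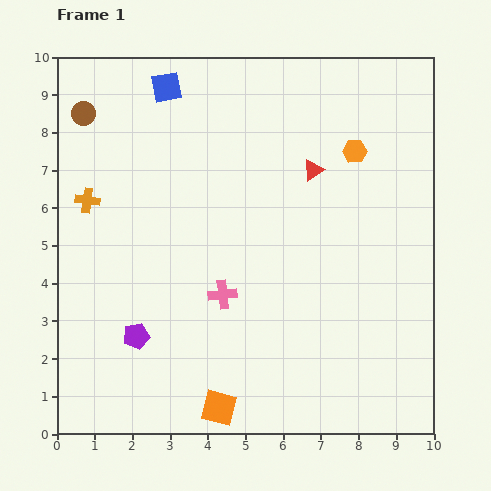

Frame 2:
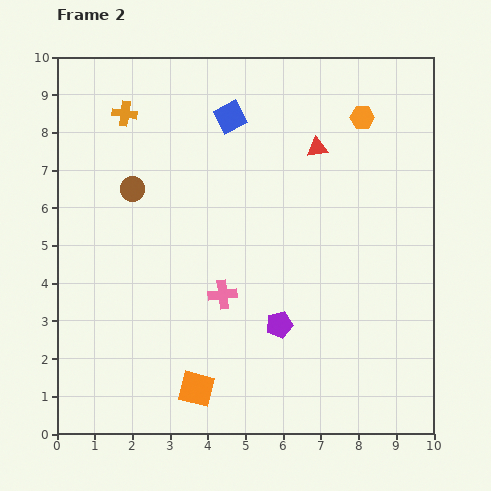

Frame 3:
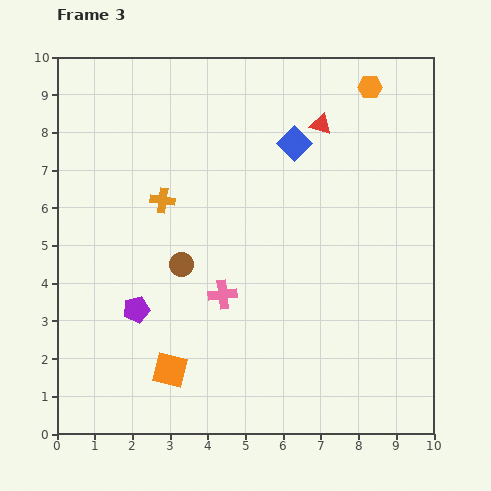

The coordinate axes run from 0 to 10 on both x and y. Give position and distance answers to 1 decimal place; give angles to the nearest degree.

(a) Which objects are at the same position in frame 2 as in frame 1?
the pink cross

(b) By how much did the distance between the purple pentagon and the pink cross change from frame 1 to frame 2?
-0.8

Distance in frame 1: 2.5. Distance in frame 2: 1.7.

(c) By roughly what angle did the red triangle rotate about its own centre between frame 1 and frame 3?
49° clockwise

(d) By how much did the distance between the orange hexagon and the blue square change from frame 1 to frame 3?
-2.8

Distance in frame 1: 5.3. Distance in frame 3: 2.5.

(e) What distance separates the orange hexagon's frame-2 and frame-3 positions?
0.8

The orange hexagon moved from (8.1, 8.4) to (8.3, 9.2), a distance of √(0.2² + 0.8²) ≈ 0.8.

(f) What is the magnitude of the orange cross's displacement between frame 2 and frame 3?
2.5

The orange cross moved from (1.8, 8.5) to (2.8, 6.2), a distance of √(1.0² + 2.3²) ≈ 2.5.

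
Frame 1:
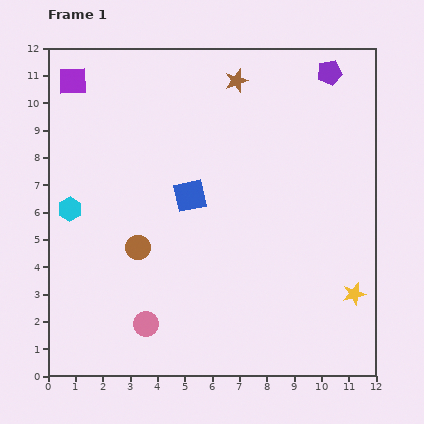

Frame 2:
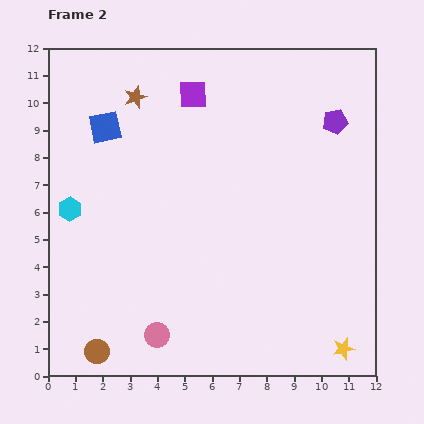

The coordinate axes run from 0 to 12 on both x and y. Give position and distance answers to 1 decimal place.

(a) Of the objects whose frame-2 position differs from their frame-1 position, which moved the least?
the pink circle

(moved 0.6)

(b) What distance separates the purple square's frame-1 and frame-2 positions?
4.4

The purple square moved from (0.9, 10.8) to (5.3, 10.3), a distance of √(4.4² + 0.5²) ≈ 4.4.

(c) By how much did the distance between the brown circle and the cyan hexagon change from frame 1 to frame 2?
+2.4

Distance in frame 1: 2.9. Distance in frame 2: 5.3.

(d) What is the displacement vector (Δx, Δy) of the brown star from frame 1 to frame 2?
(-3.7, -0.6)

The brown star was at (6.9, 10.8) in frame 1 and (3.2, 10.2) in frame 2.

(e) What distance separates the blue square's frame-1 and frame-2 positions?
4.0

The blue square moved from (5.2, 6.6) to (2.1, 9.1), a distance of √(3.1² + 2.5²) ≈ 4.0.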